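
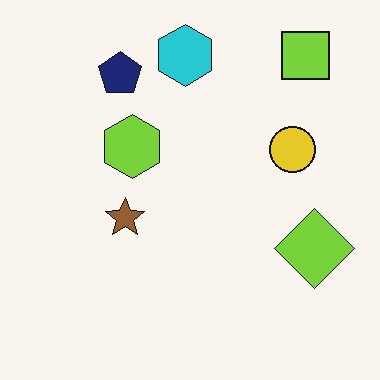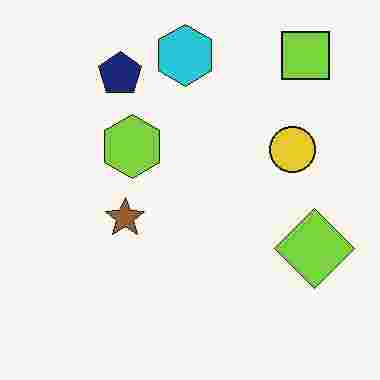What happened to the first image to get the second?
Heavily JPEG-compressed with obvious blocking artifacts.

Blocky 8×8 compression artifacts appear around shape edges and the flat background shows ringing — characteristic JPEG degradation.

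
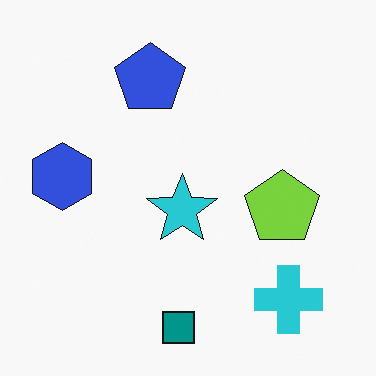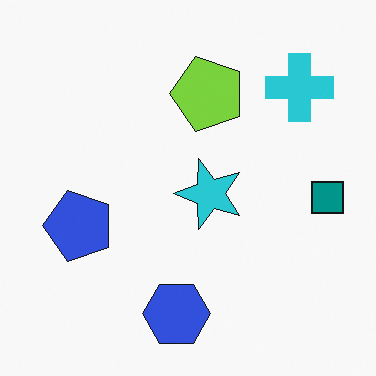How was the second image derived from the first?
The transformation is: rotated 90° counter-clockwise.

The cyan cross sits in the bottom-right of the first image and the top-right of the second — consistent with a whole-image 90° counter-clockwise rotation.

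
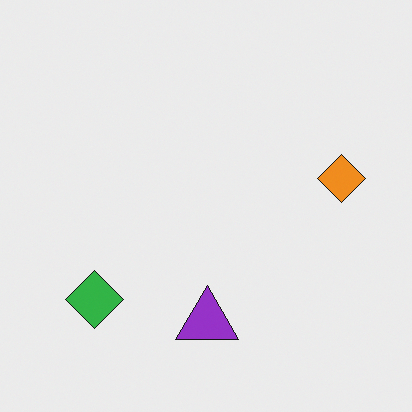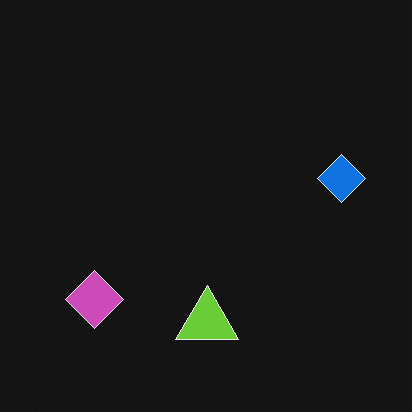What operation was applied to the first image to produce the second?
The image was color-inverted (negative).

The light background has become dark and every shape's color is its complement — a photographic negative.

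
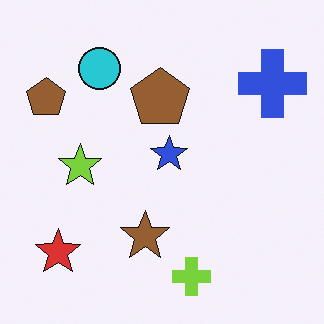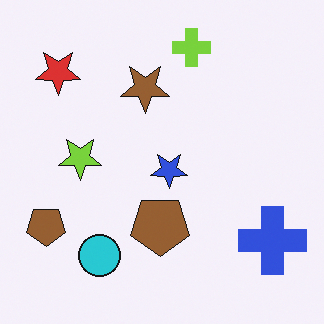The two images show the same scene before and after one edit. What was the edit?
It was flipped vertically (top ↔ bottom).

The lime cross is in the bottom of the first image and the top of the second — shapes on opposite sides of the horizontal midline have swapped in a mirror flip.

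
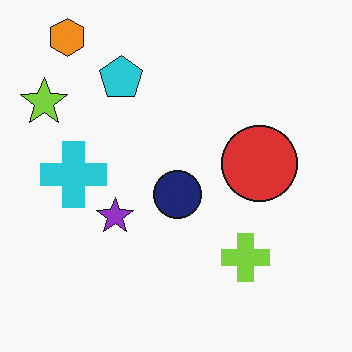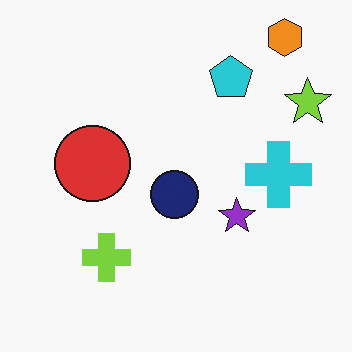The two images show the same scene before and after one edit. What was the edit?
It was flipped horizontally (left ↔ right).

The lime star is in the top-left of the first image and the top-right of the second — shapes on opposite sides of the vertical midline have swapped in a mirror flip.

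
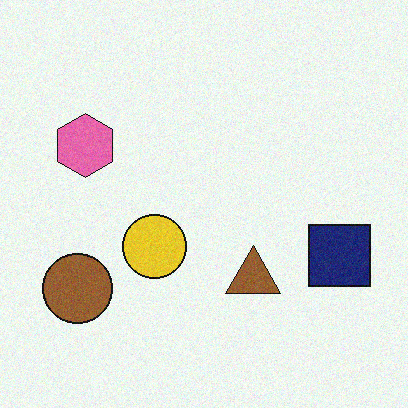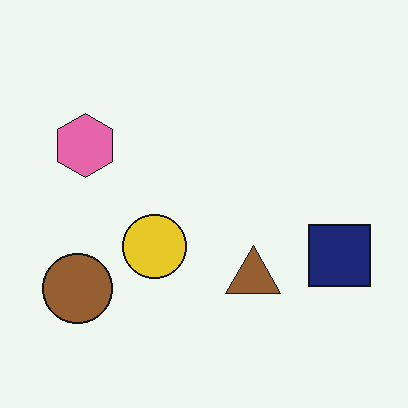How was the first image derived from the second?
The first image is the second degraded with a light layer of grain.

Random speckle covers the whole image, including the flat background.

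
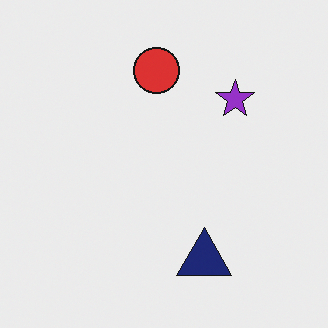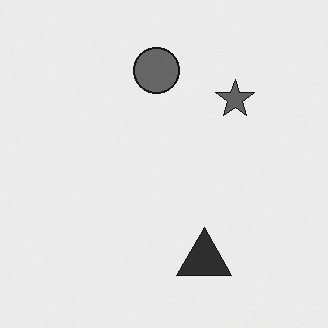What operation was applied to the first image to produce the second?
The image was converted to grayscale.

All color is removed — every shape is now a shade of grey.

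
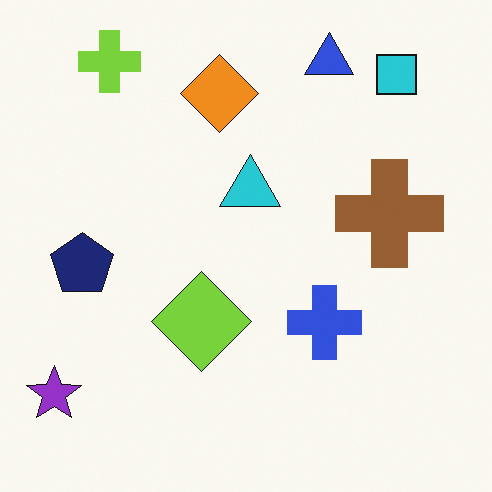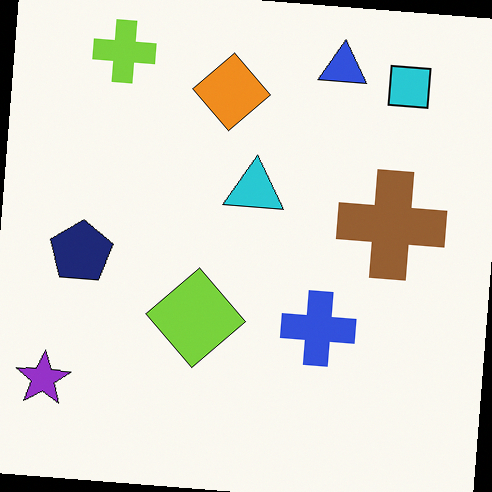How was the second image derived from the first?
The transformation is: rotated clockwise by a small amount.

Every shape is tilted by the same angle and the image corners show triangular fill wedges — a whole-image rotation by a non-right angle.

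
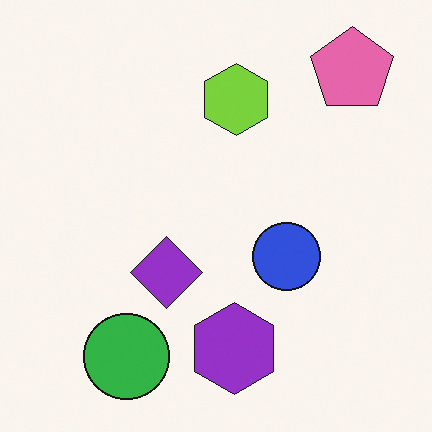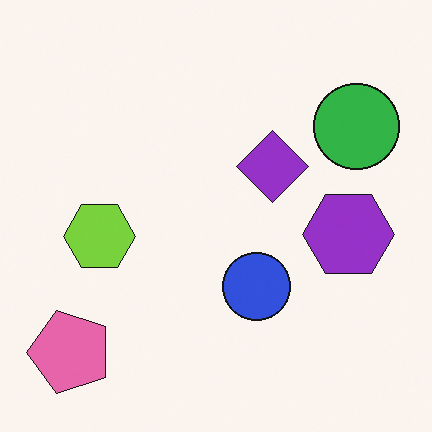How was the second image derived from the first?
The image was transposed (reflected across the top-left ↔ bottom-right diagonal).

Shapes have swapped their row and column positions — what was in the top-right is now in the bottom-left — a diagonal reflection.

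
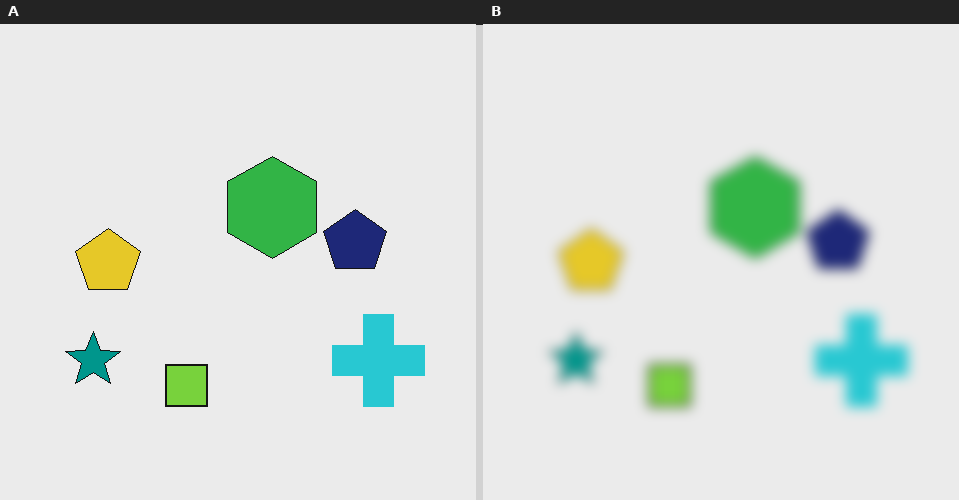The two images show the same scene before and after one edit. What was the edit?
The transformation is: heavily blurred.

Shape edges and outlines are uniformly softened across the whole image.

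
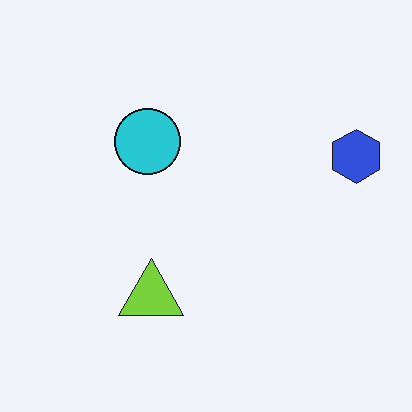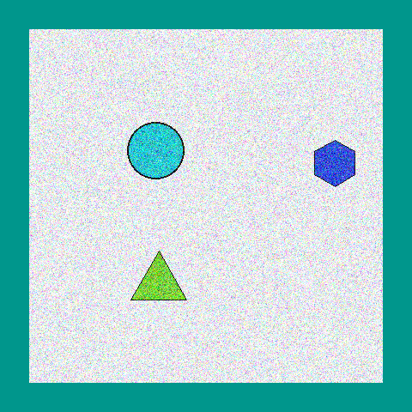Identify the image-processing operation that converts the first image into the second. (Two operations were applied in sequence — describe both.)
The transformation is: degraded with a thick layer of grain, then framed with a teal border.

Random speckle covers the whole image, including the flat background. A solid teal frame runs around the edge of the second image, with the content slightly shrunk inside it.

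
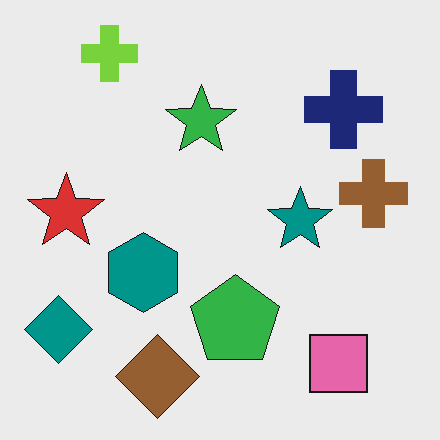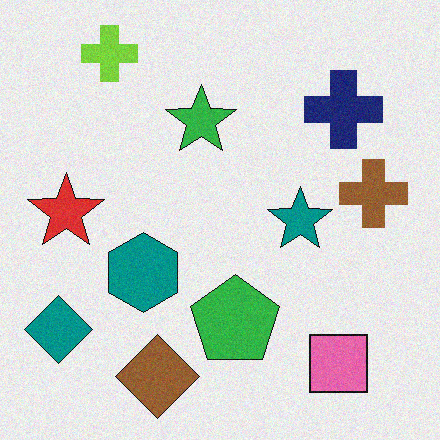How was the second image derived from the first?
This is the original image degraded with light additive noise.

Random speckle covers the whole image, including the flat background.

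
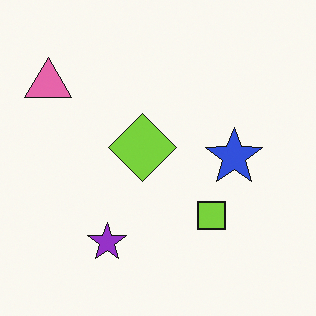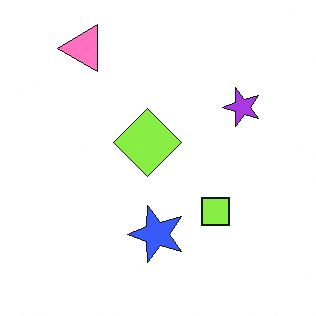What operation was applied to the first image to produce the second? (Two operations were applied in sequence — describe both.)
Transposed (reflected across the top-left ↔ bottom-right diagonal), then brightened a little.

Shapes have swapped their row and column positions — what was in the top-right is now in the bottom-left — a diagonal reflection. Every pixel — background and shapes alike — is uniformly brightened.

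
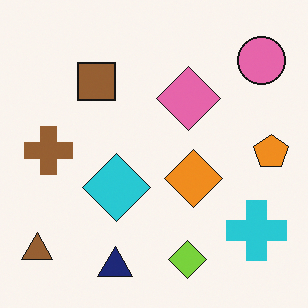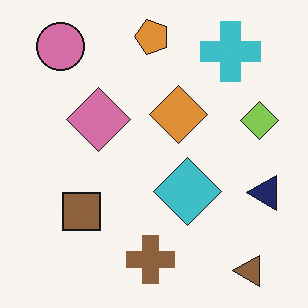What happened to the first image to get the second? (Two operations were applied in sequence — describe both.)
Rotated 90° counter-clockwise, then slightly desaturated.

The brown triangle sits in the bottom-left of the first image and the bottom-right of the second — consistent with a whole-image 90° counter-clockwise rotation. All colors are more muted and greyish — a global saturation change.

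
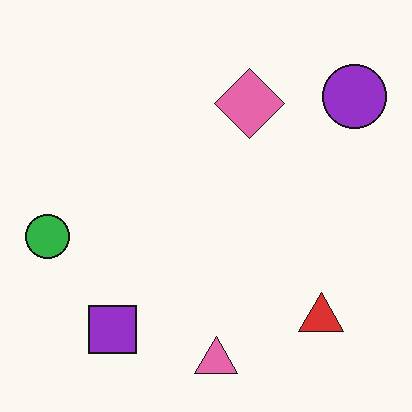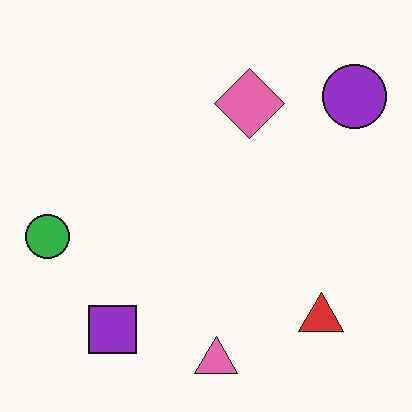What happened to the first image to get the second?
Given moderate JPEG compression.

Blocky 8×8 compression artifacts appear around shape edges and the flat background shows ringing — characteristic JPEG degradation.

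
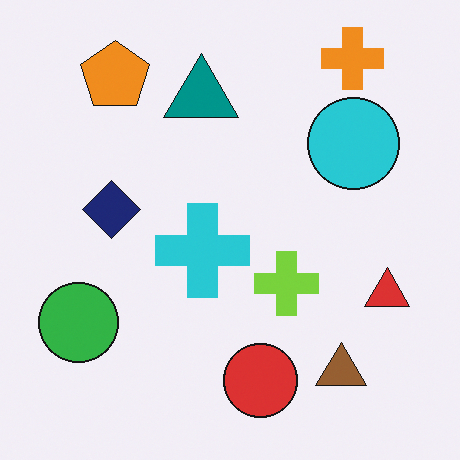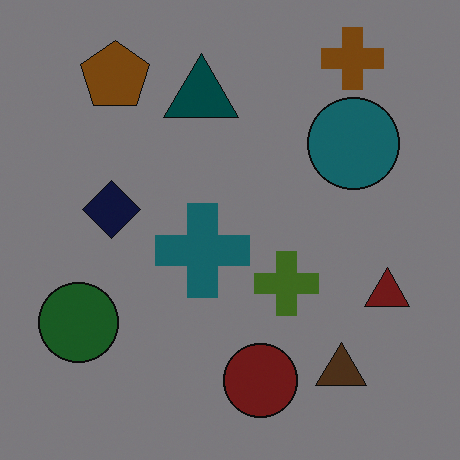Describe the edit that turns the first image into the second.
The transformation is: darkened a lot.

Every pixel — background and shapes alike — is uniformly darkened.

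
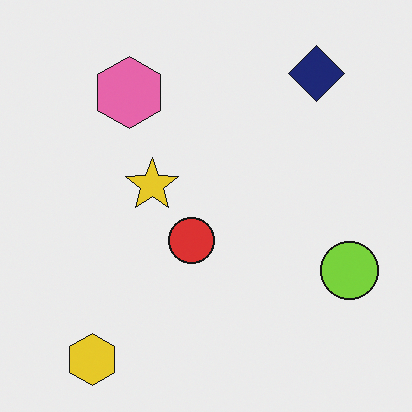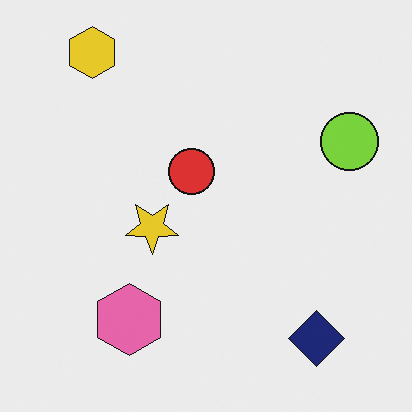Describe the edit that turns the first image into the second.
The transformation is: flipped vertically (top ↔ bottom).

The yellow hexagon is in the bottom-left of the first image and the top-left of the second — shapes on opposite sides of the horizontal midline have swapped in a mirror flip.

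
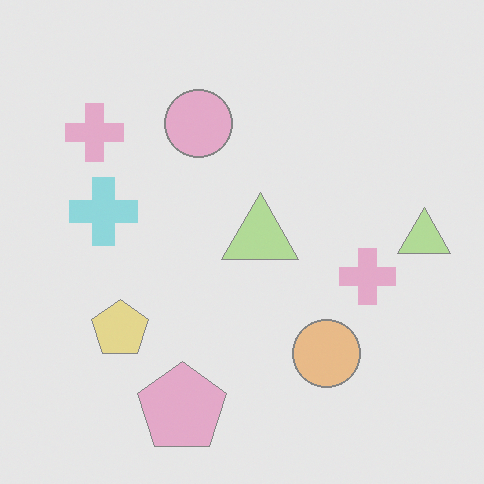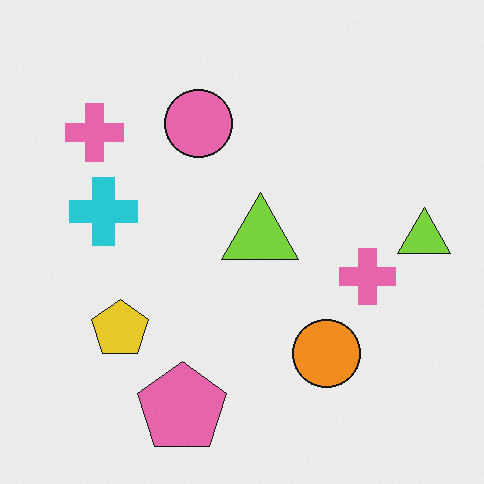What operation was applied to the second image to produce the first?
The first image is the second given much lower contrast.

Tones are pushed toward mid-grey across the whole image — a global contrast change.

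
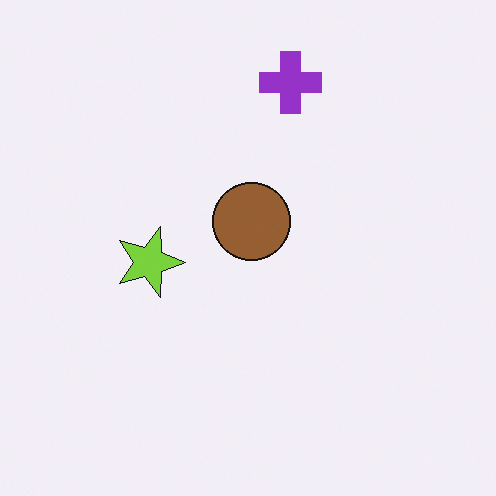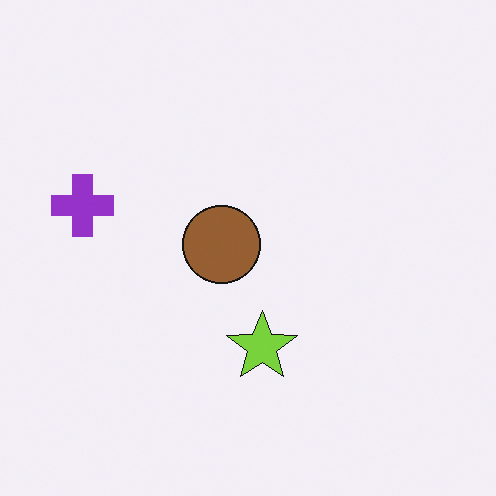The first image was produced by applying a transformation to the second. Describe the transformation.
This is the original image rotated 90° clockwise.

The purple cross sits in the left of the second image and the top of the first — consistent with a whole-image 90° clockwise rotation.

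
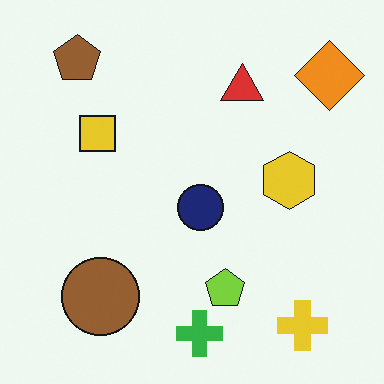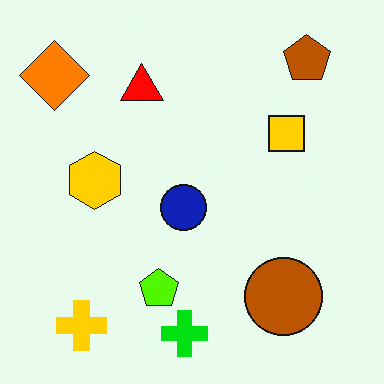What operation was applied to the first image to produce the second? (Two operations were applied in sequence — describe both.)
The transformation is: heavily oversaturated, then flipped horizontally (left ↔ right).

All colors are more vivid — a global saturation change. The orange diamond is in the top-right of the first image and the top-left of the second — shapes on opposite sides of the vertical midline have swapped in a mirror flip.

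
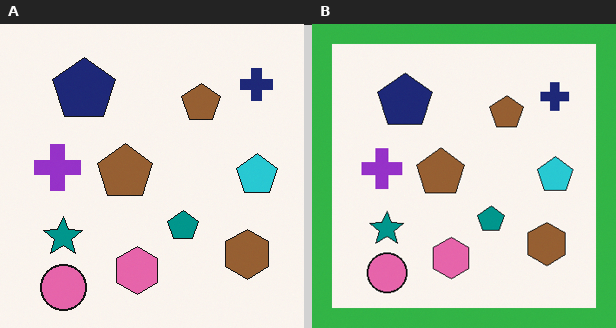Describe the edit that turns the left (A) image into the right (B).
The image was framed with a green border.

A solid green frame runs around the edge of the right (B) image, with the content slightly shrunk inside it.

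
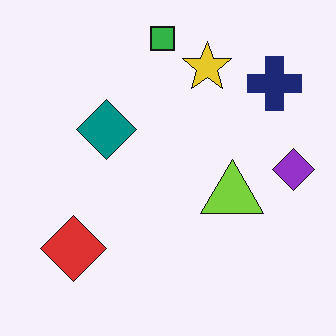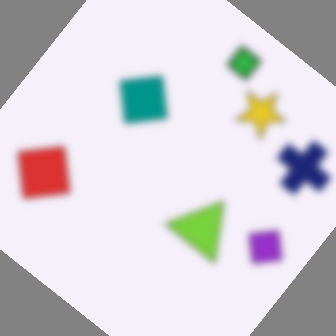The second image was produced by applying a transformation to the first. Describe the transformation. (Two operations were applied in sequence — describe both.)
Moderately blurred, then rotated clockwise by a large amount — several tens of degrees.

Shape edges and outlines are uniformly softened across the whole image. Every shape is tilted by the same angle and the image corners show triangular fill wedges — a whole-image rotation by a non-right angle.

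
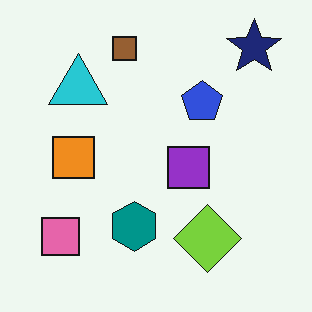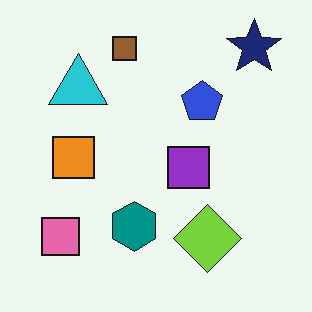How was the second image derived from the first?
The second image is the first JPEG-compressed with visible artifacts.

Blocky 8×8 compression artifacts appear around shape edges and the flat background shows ringing — characteristic JPEG degradation.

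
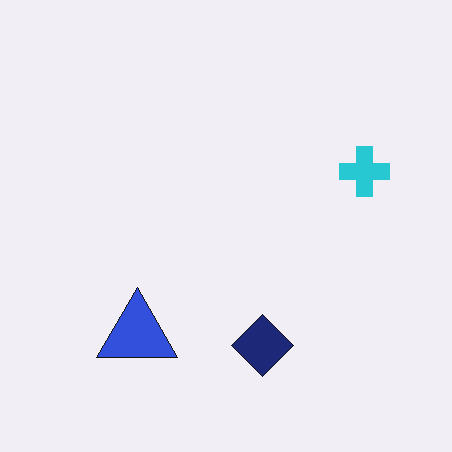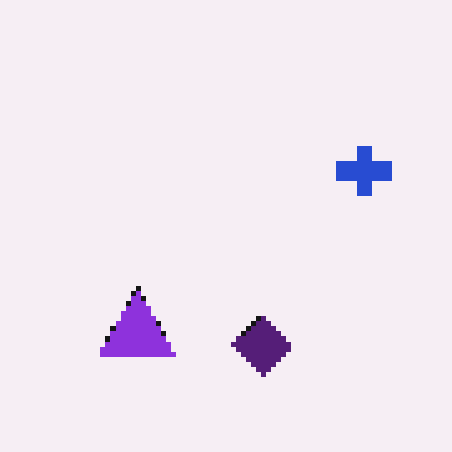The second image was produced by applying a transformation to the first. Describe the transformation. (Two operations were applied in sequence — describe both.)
This is the original image hue-shifted slightly, then mildly pixelated.

Every shape's color has rotated by the same amount around the hue wheel — a uniform hue shift. Shapes are reduced to large square blocks; fine edges and outlines are lost — a downscale-then-upscale (mosaic) effect.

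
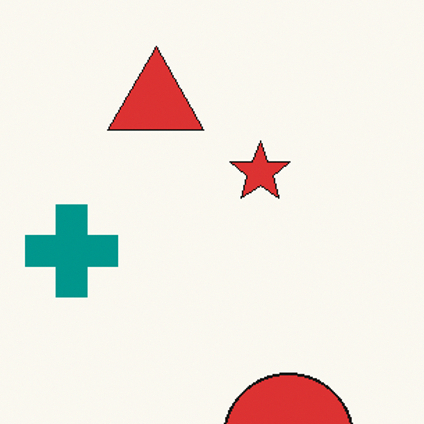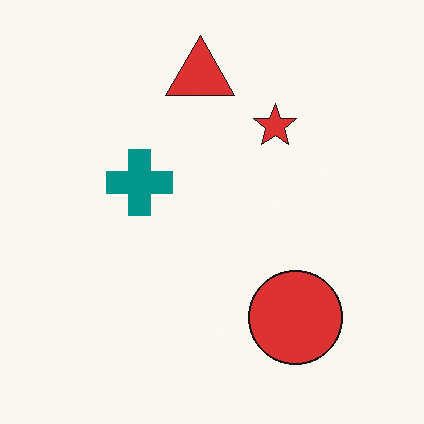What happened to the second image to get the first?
It was cropped to a modestly smaller region and rescaled.

The visible shapes are larger and the field of view is narrower; shapes near the original edges may be partly or wholly outside the frame — a crop-and-rescale.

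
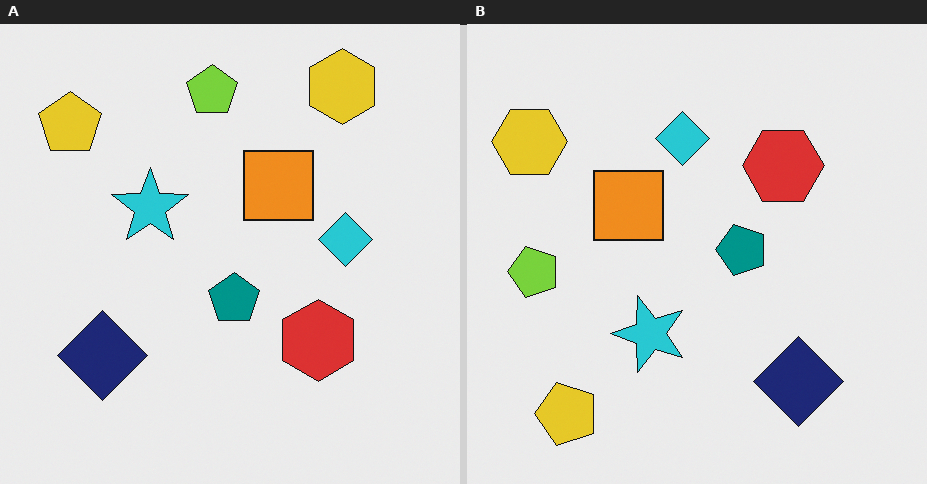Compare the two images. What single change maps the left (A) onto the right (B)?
The transformation is: rotated 90° counter-clockwise.

The yellow pentagon sits in the top-left of the left (A) image and the bottom-left of the right (B) — consistent with a whole-image 90° counter-clockwise rotation.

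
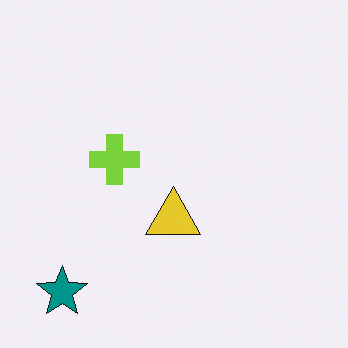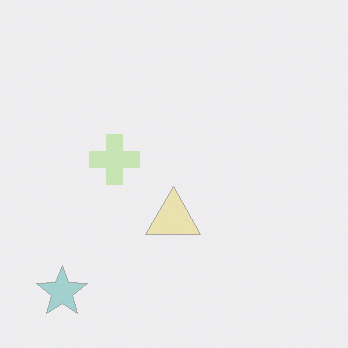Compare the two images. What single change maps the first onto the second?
It was washed out (contrast reduced).

Tones are pushed toward mid-grey across the whole image — a global contrast change.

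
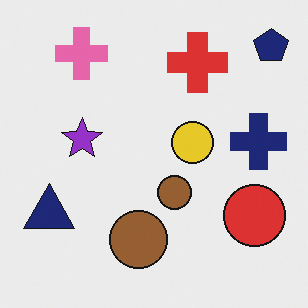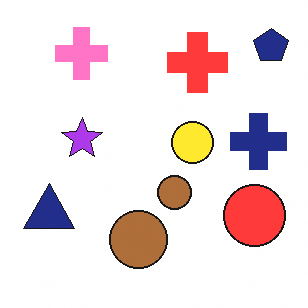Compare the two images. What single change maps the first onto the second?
The image was brightened a little.

Every pixel — background and shapes alike — is uniformly brightened.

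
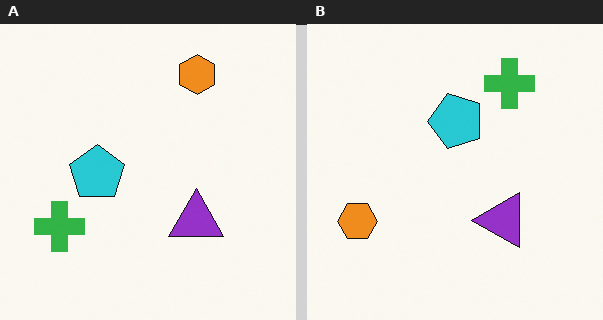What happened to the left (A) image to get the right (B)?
The image was transposed (reflected across the top-left ↔ bottom-right diagonal).

Shapes have swapped their row and column positions — what was in the top-right is now in the bottom-left — a diagonal reflection.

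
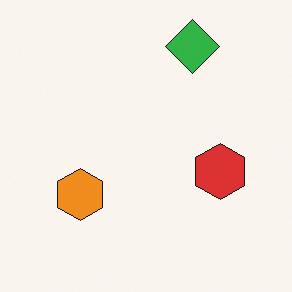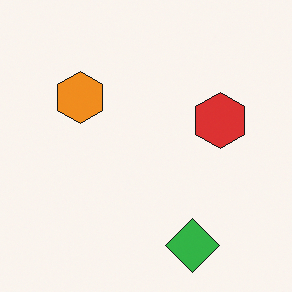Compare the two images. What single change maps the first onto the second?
This is the original image flipped vertically (top ↔ bottom).

The green diamond is in the top of the first image and the bottom of the second — shapes on opposite sides of the horizontal midline have swapped in a mirror flip.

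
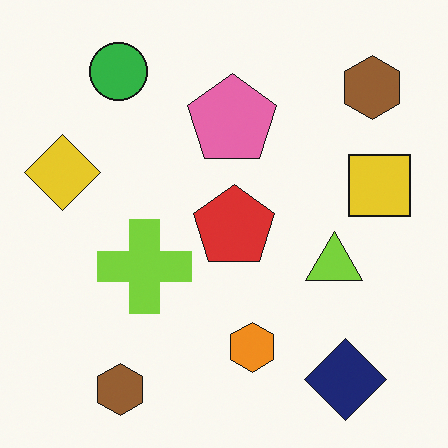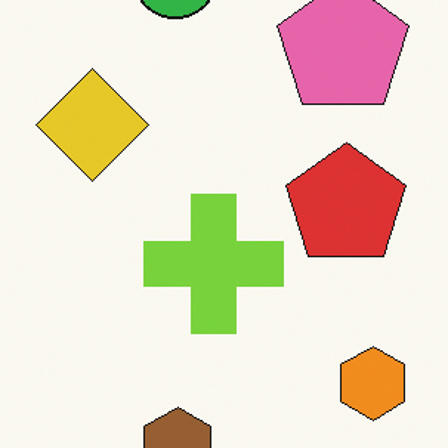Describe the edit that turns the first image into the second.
Cropped slightly and scaled back up.

The visible shapes are larger and the field of view is narrower; shapes near the original edges may be partly or wholly outside the frame — a crop-and-rescale.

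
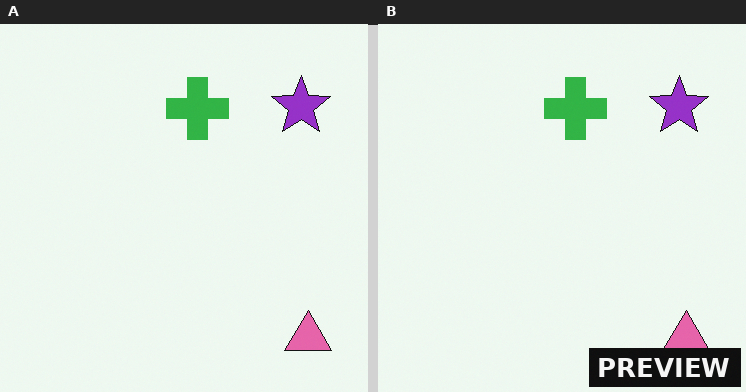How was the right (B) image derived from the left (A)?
The transformation is: watermarked with the text "PREVIEW" in the lower-right corner.

A dark label reading "PREVIEW" appears in the lower-right corner.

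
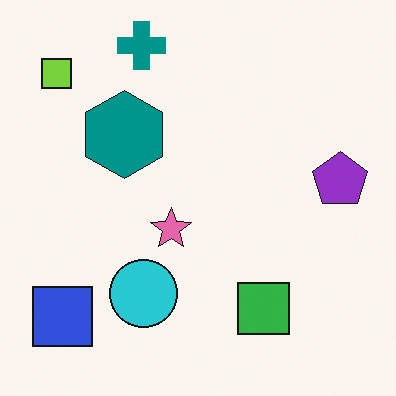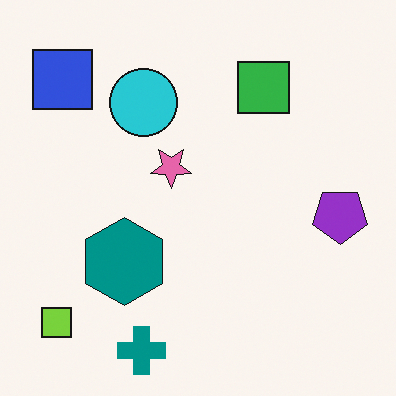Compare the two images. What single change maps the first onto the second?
The transformation is: flipped vertically (top ↔ bottom).

The teal cross is in the top of the first image and the bottom of the second — shapes on opposite sides of the horizontal midline have swapped in a mirror flip.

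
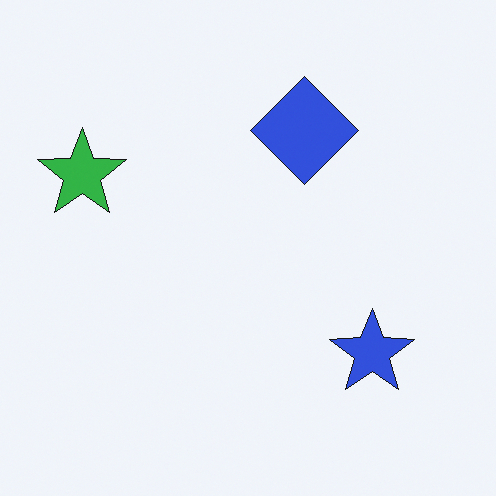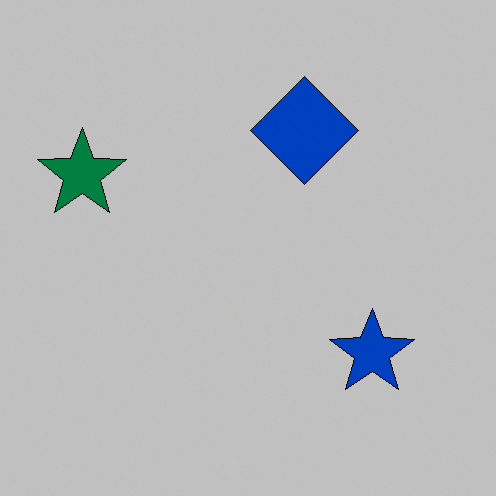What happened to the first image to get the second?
This is the original image heavily posterized to just a handful of flat colors.

Each flat color has snapped to a coarser quantized level — most visibly, the near-white background has dropped to a flat grey.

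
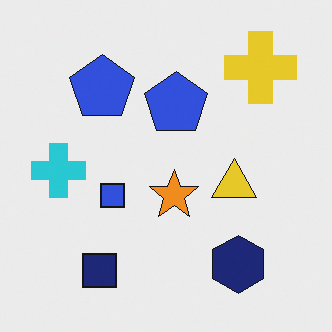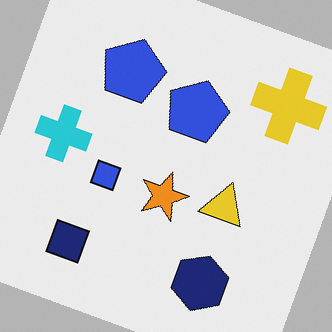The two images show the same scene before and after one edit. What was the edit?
This is the original image rotated clockwise by a clearly visible amount.

Every shape is tilted by the same angle and the image corners show triangular fill wedges — a whole-image rotation by a non-right angle.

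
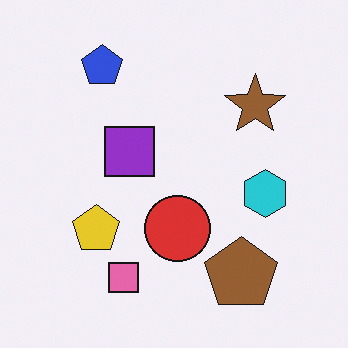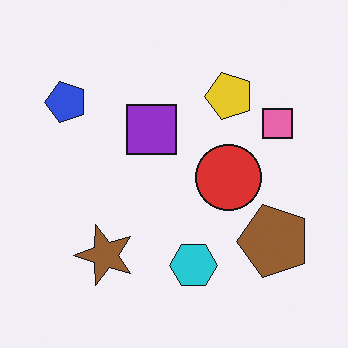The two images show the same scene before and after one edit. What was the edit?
It was transposed (reflected across the top-left ↔ bottom-right diagonal).

Shapes have swapped their row and column positions — what was in the top-right is now in the bottom-left — a diagonal reflection.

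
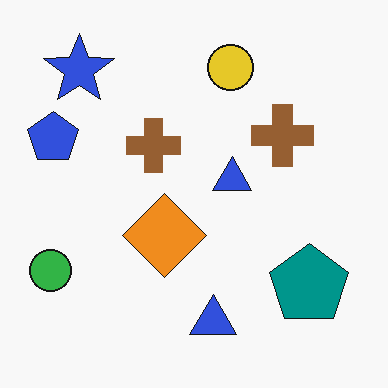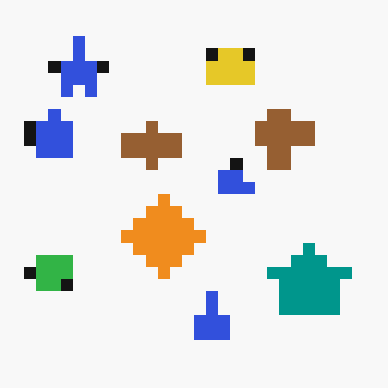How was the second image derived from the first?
The transformation is: heavily pixelated into large blocks.

Shapes are reduced to large square blocks; fine edges and outlines are lost — a downscale-then-upscale (mosaic) effect.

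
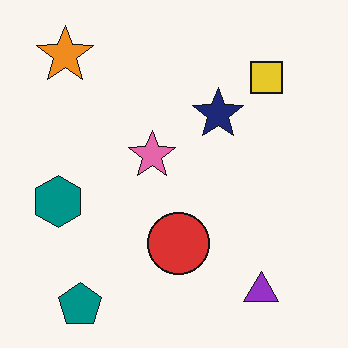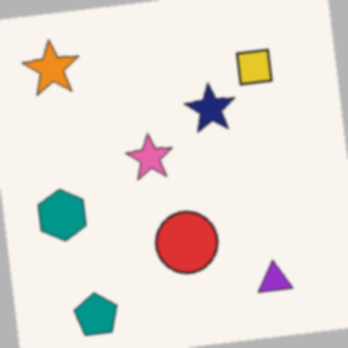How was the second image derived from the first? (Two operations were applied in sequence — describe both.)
It was rotated counter-clockwise by a few degrees, then given a subtle gaussian blur.

Every shape is tilted by the same angle and the image corners show triangular fill wedges — a whole-image rotation by a non-right angle. Shape edges and outlines are uniformly softened across the whole image.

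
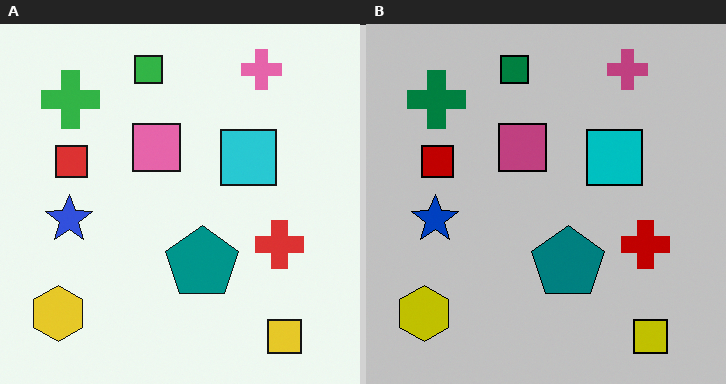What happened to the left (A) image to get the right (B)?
Heavily posterized to just a handful of flat colors.

Each flat color has snapped to a coarser quantized level — most visibly, the near-white background has dropped to a flat grey.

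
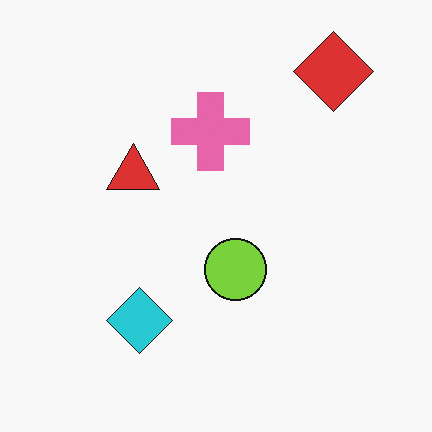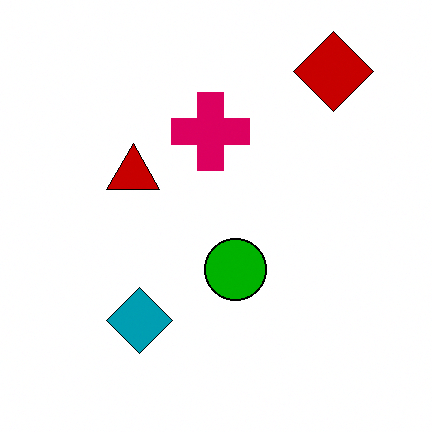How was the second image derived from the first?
Given much higher contrast.

Tones are pushed away from mid-grey across the whole image — a global contrast change.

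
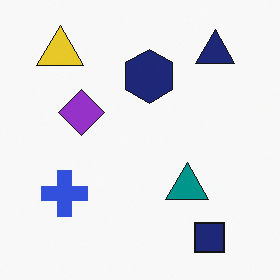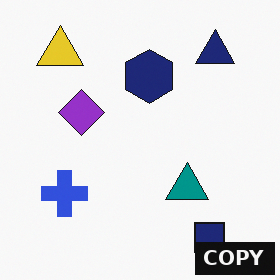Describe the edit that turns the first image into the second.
The transformation is: watermarked with the text "COPY" in the lower-right corner.

A dark label reading "COPY" appears in the lower-right corner.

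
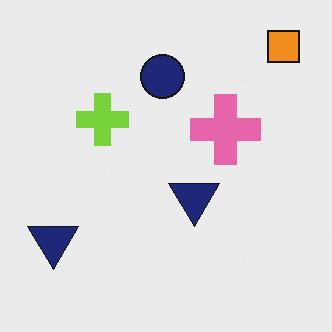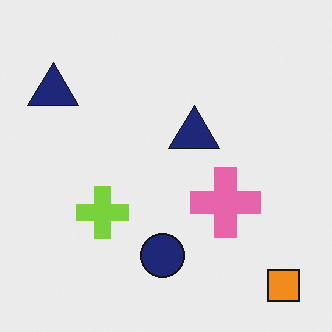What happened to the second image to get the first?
The image was flipped vertically (top ↔ bottom).

The orange square is in the bottom-right of the second image and the top-right of the first — shapes on opposite sides of the horizontal midline have swapped in a mirror flip.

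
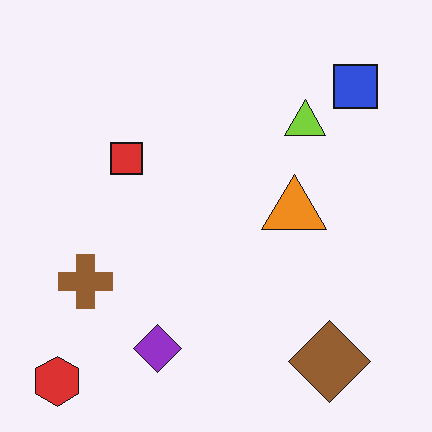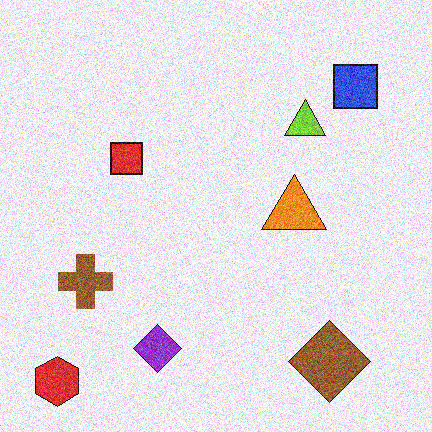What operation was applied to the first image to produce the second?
The image was degraded with a thick layer of grain.

Random speckle covers the whole image, including the flat background.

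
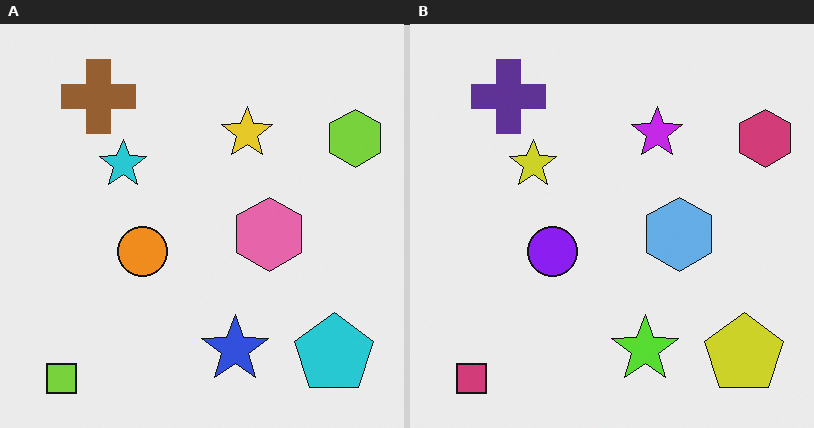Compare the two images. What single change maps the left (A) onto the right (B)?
The transformation is: hue-shifted through roughly half the color wheel.

Every shape's color has rotated by the same amount around the hue wheel — a uniform hue shift.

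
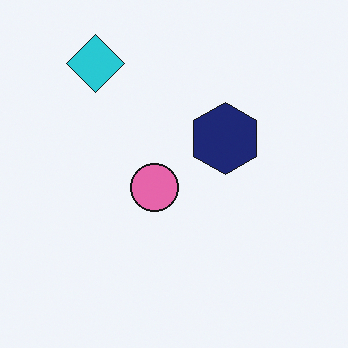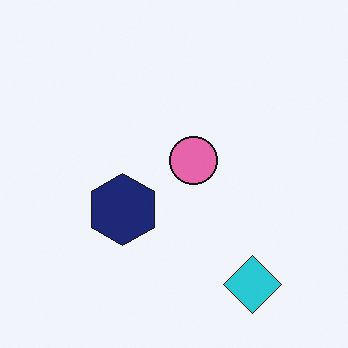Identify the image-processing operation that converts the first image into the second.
The transformation is: rotated 180°.

The cyan diamond sits in the top-left of the first image and the bottom-right of the second — consistent with a whole-image 180° rotation.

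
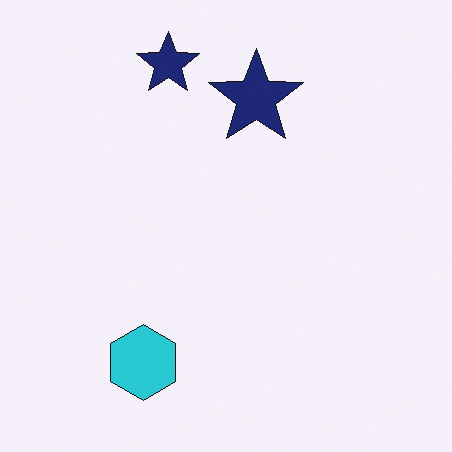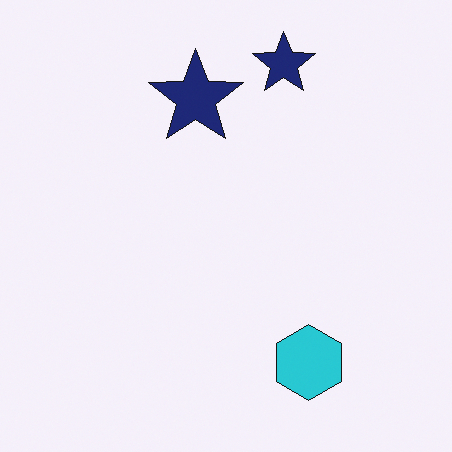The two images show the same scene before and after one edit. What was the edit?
The transformation is: flipped horizontally (left ↔ right).

The cyan hexagon is in the bottom-left of the first image and the bottom-right of the second — shapes on opposite sides of the vertical midline have swapped in a mirror flip.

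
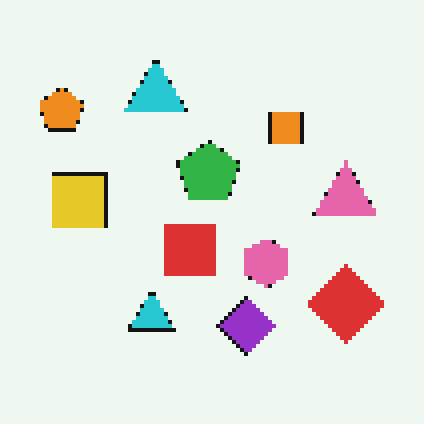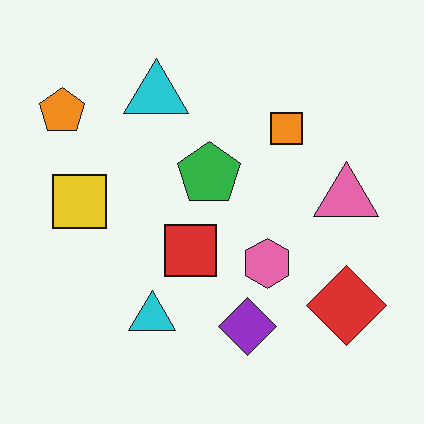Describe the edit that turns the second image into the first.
Lightly pixelated (a mild mosaic effect).

Shapes are reduced to large square blocks; fine edges and outlines are lost — a downscale-then-upscale (mosaic) effect.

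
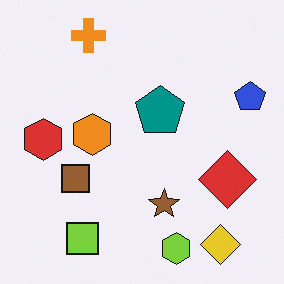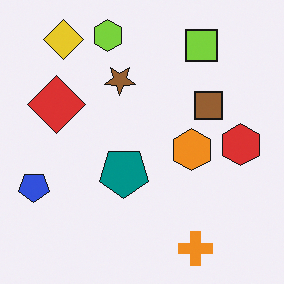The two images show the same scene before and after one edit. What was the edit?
The transformation is: rotated 180°.

The yellow diamond sits in the bottom-right of the first image and the top-left of the second — consistent with a whole-image 180° rotation.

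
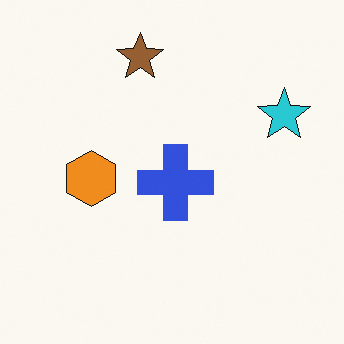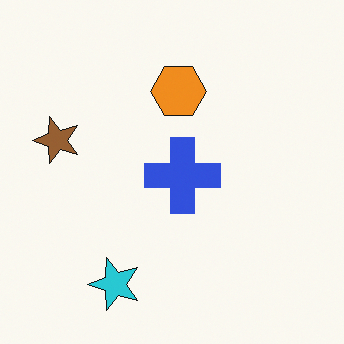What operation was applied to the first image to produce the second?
The image was transposed (reflected across the top-left ↔ bottom-right diagonal).

Shapes have swapped their row and column positions — what was in the top-right is now in the bottom-left — a diagonal reflection.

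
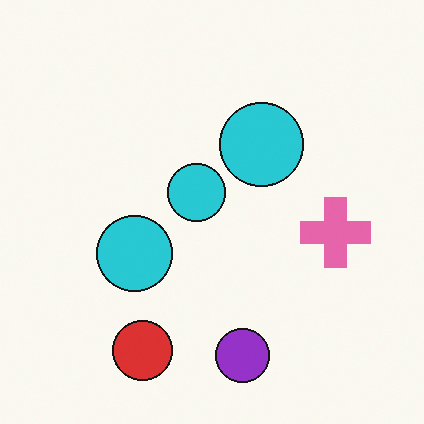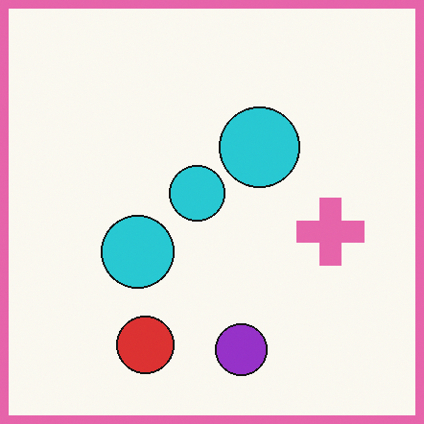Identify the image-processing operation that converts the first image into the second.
Framed with a pink border.

A solid pink frame runs around the edge of the second image, with the content slightly shrunk inside it.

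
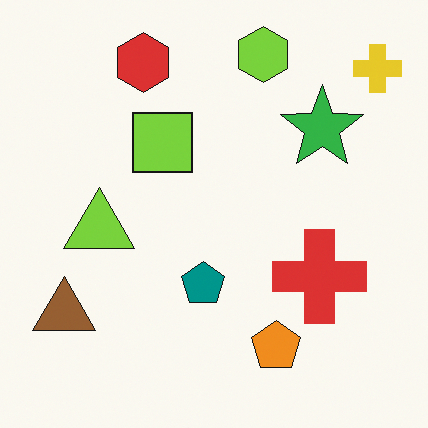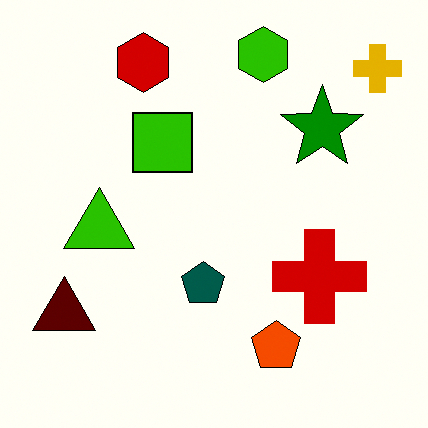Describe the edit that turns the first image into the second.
The second image is the first given much higher contrast.

Tones are pushed away from mid-grey across the whole image — a global contrast change.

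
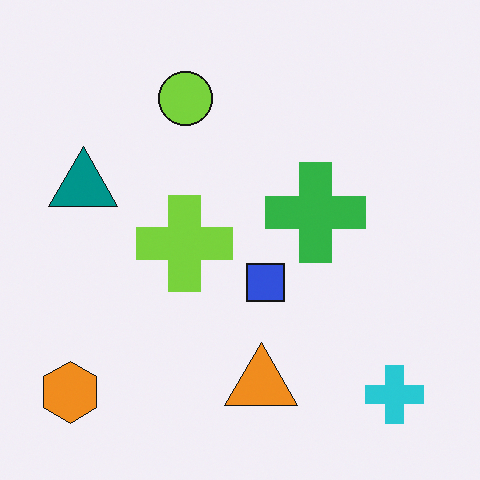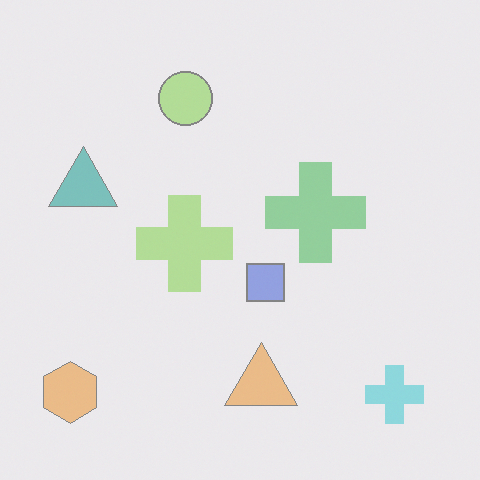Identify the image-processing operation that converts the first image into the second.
Washed out (contrast reduced).

Tones are pushed toward mid-grey across the whole image — a global contrast change.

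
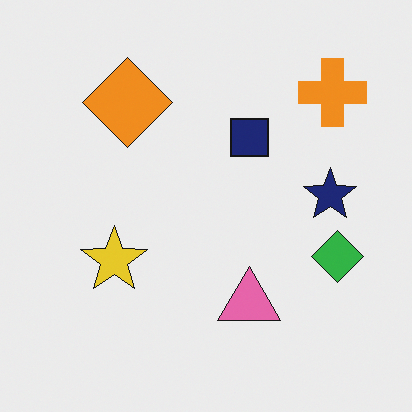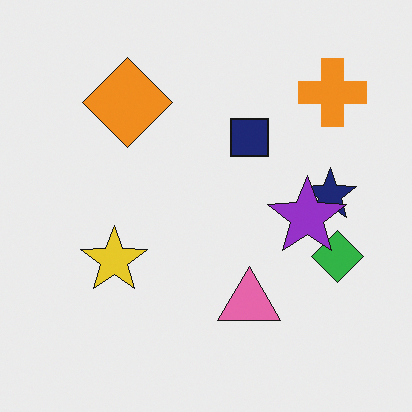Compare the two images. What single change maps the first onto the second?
The second image is the first overlaid with an additional purple star.

A purple star appears in the second image that is absent from the first.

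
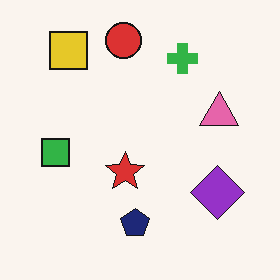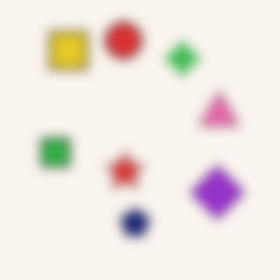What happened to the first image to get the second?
The image was heavily blurred.

Shape edges and outlines are uniformly softened across the whole image.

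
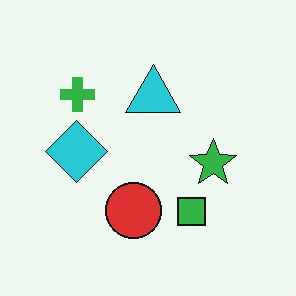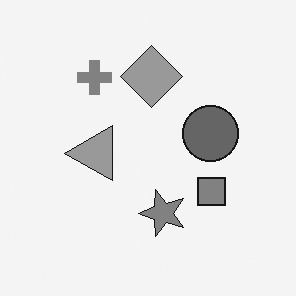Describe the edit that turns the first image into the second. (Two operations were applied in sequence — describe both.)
It was converted to grayscale, then transposed (reflected across the top-left ↔ bottom-right diagonal).

All color is removed — every shape is now a shade of grey. Shapes have swapped their row and column positions — what was in the top-right is now in the bottom-left — a diagonal reflection.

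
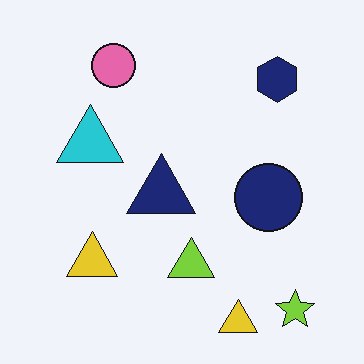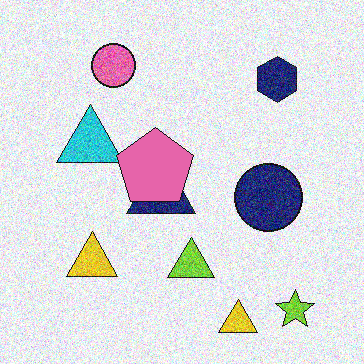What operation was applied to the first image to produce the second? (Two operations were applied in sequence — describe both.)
The transformation is: degraded with a thick layer of grain, then overlaid with an additional pink pentagon.

Random speckle covers the whole image, including the flat background. A pink pentagon appears in the second image that is absent from the first.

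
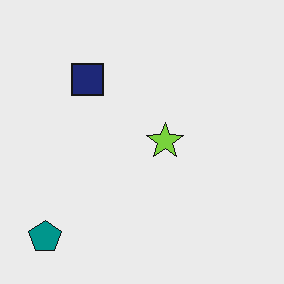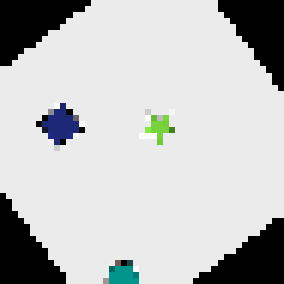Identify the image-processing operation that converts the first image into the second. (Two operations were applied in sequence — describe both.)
The second image is the first rotated counter-clockwise by a large amount — several tens of degrees, then moderately pixelated.

Every shape is tilted by the same angle and the image corners show triangular fill wedges — a whole-image rotation by a non-right angle. Shapes are reduced to large square blocks; fine edges and outlines are lost — a downscale-then-upscale (mosaic) effect.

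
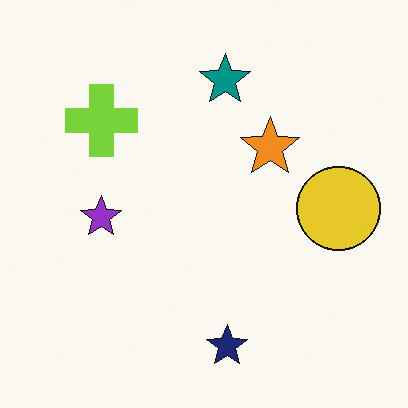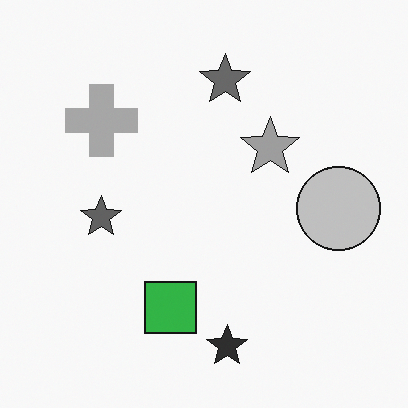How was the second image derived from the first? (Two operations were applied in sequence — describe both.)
Converted to grayscale, then overlaid with an additional green square.

All color is removed — every shape is now a shade of grey. A green square appears in the second image that is absent from the first.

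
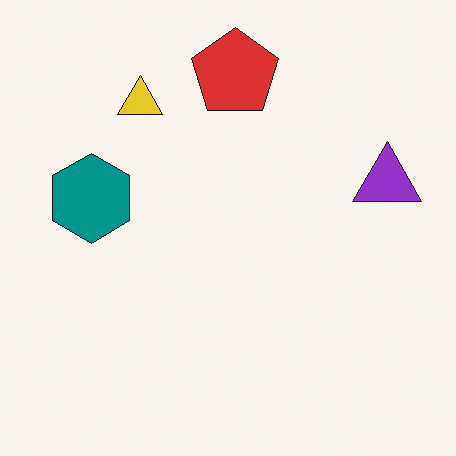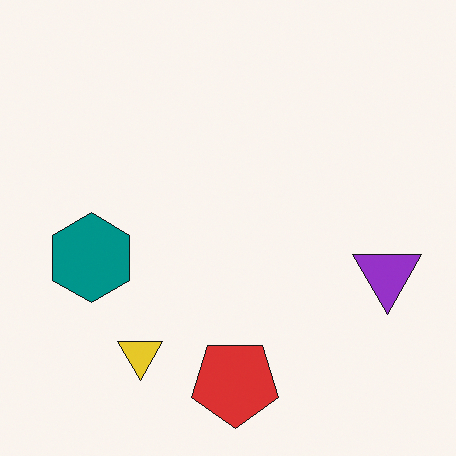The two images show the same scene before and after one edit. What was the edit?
The image was flipped vertically (top ↔ bottom).

The red pentagon is in the top of the first image and the bottom of the second — shapes on opposite sides of the horizontal midline have swapped in a mirror flip.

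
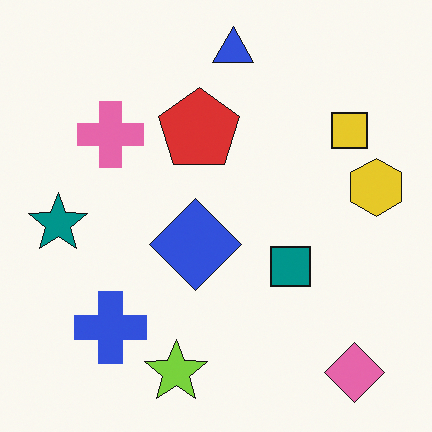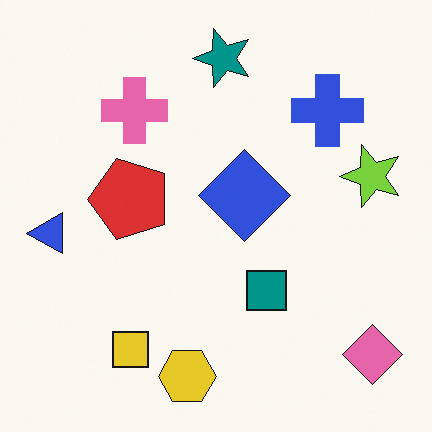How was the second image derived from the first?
The transformation is: transposed (reflected across the top-left ↔ bottom-right diagonal).

Shapes have swapped their row and column positions — what was in the top-right is now in the bottom-left — a diagonal reflection.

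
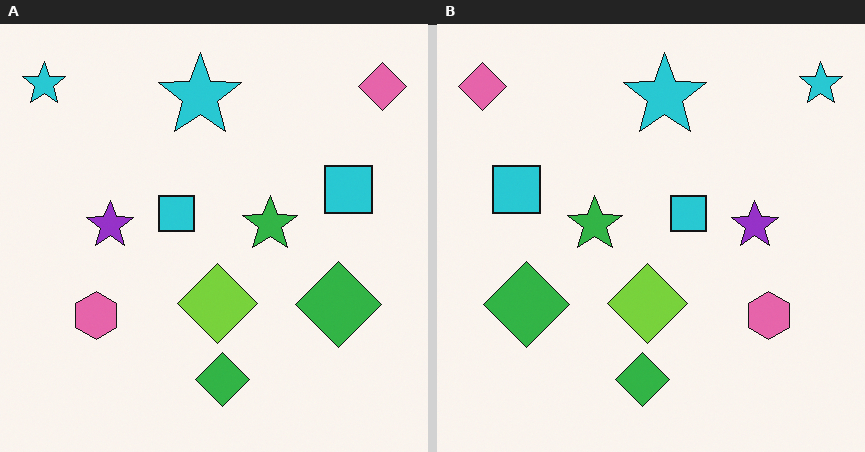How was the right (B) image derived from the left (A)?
This is the original image flipped horizontally (left ↔ right).

The pink diamond is in the top-right of the left (A) image and the top-left of the right (B) — shapes on opposite sides of the vertical midline have swapped in a mirror flip.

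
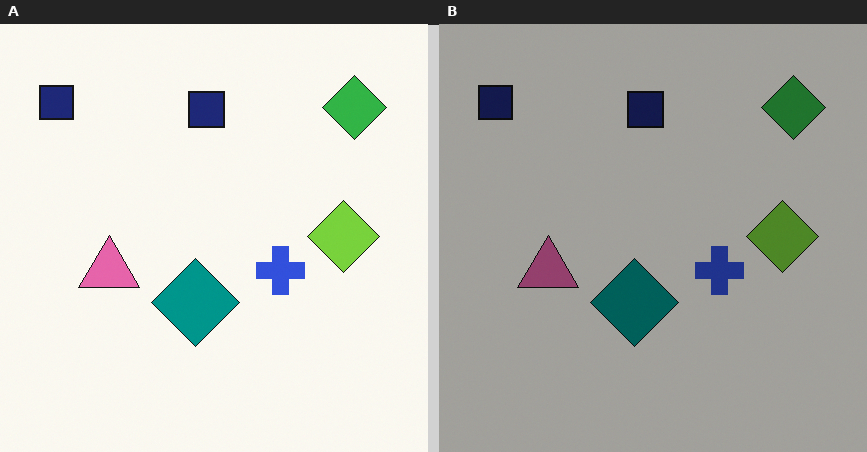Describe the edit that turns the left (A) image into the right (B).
Noticeably darkened.

Every pixel — background and shapes alike — is uniformly darkened.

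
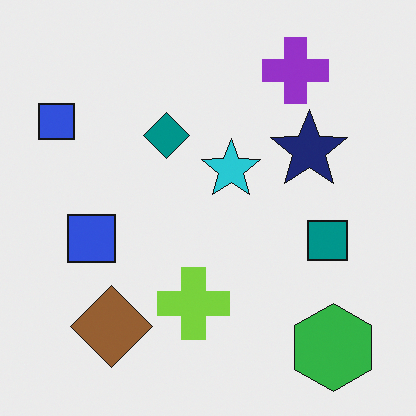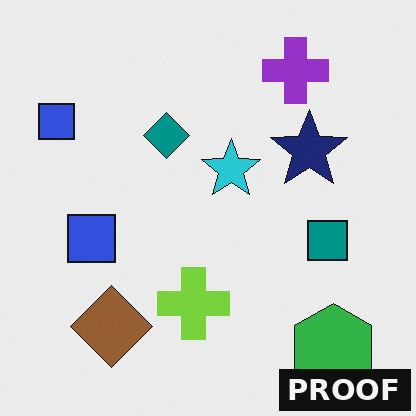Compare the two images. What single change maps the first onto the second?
Watermarked with the text "PROOF" in the lower-right corner.

A dark label reading "PROOF" appears in the lower-right corner.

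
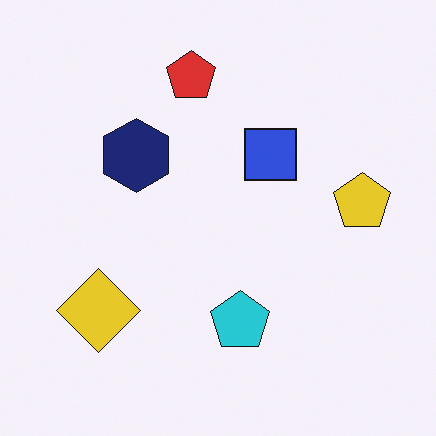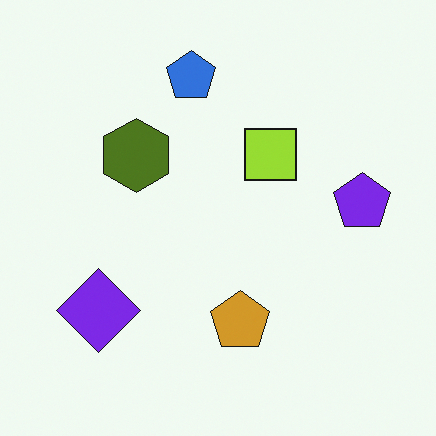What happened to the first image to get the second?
It was hue-shifted by a large amount.

Every shape's color has rotated by the same amount around the hue wheel — a uniform hue shift.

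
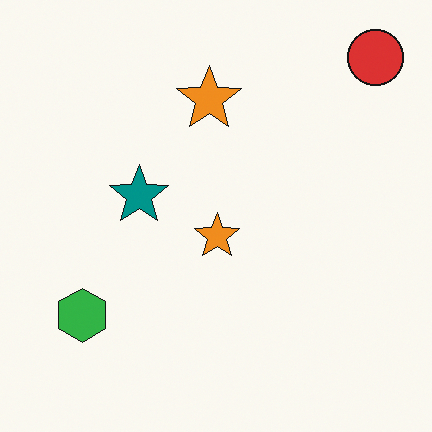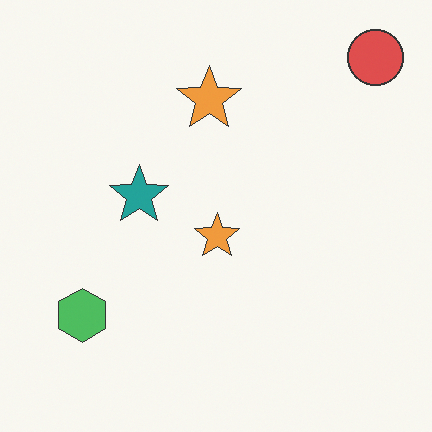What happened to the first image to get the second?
It was given slightly reduced contrast.

Tones are pushed toward mid-grey across the whole image — a global contrast change.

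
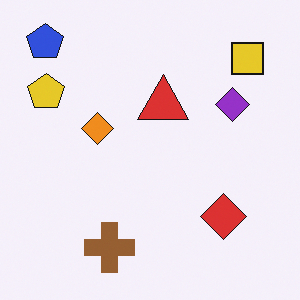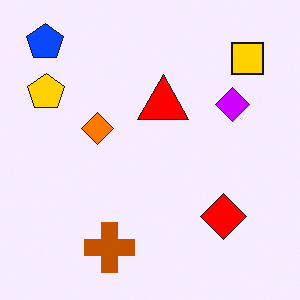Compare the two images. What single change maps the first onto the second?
The second image is the first made much more vivid (saturation change).

All colors are more vivid — a global saturation change.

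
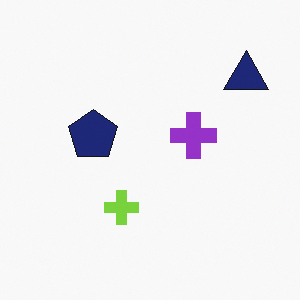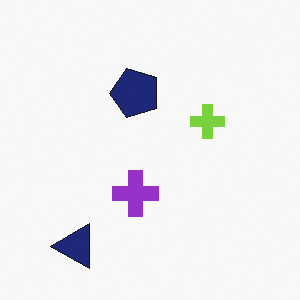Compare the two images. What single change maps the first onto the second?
The image was transposed (reflected across the top-left ↔ bottom-right diagonal).

Shapes have swapped their row and column positions — what was in the top-right is now in the bottom-left — a diagonal reflection.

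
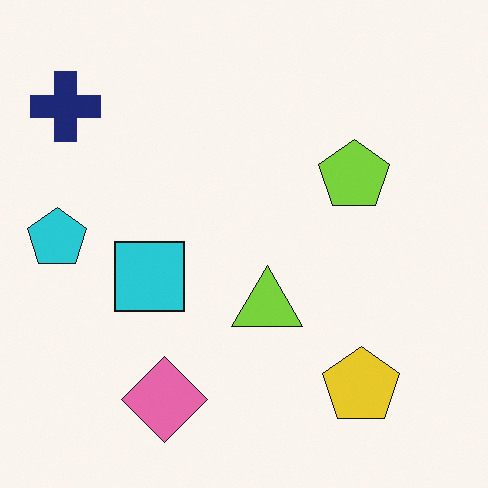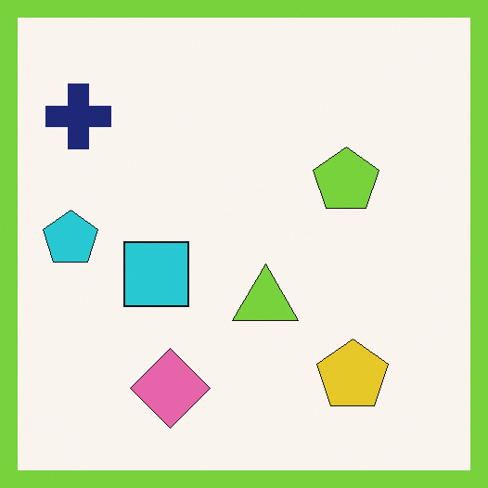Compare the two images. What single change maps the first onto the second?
The transformation is: framed with a lime border.

A solid lime frame runs around the edge of the second image, with the content slightly shrunk inside it.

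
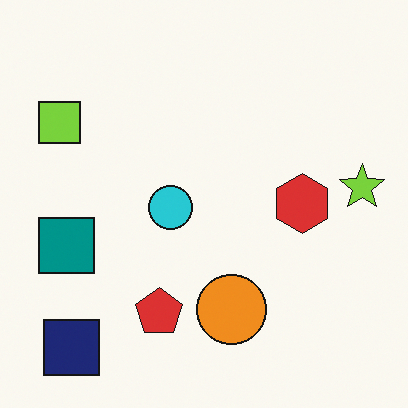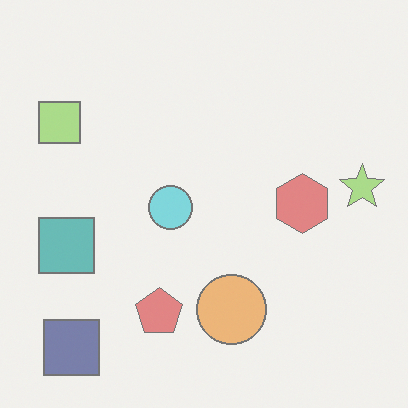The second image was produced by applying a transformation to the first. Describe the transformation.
The second image is the first given much lower contrast.

Tones are pushed toward mid-grey across the whole image — a global contrast change.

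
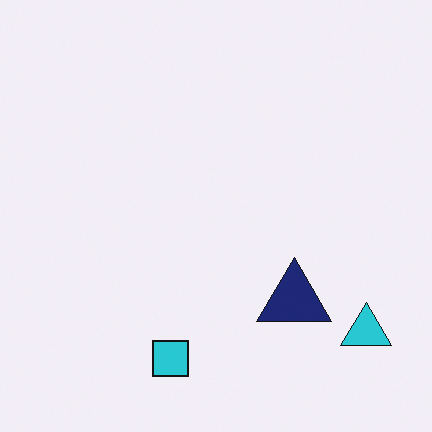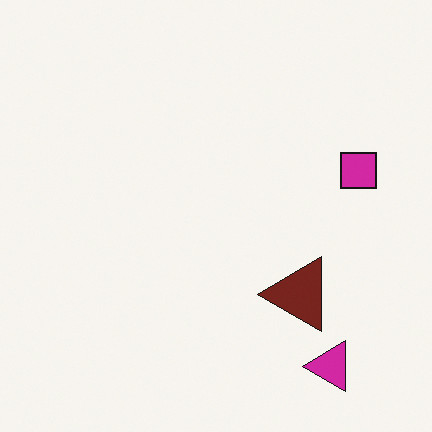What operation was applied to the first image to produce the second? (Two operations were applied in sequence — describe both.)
The image was hue-shifted by a moderate amount, then transposed (reflected across the top-left ↔ bottom-right diagonal).

Every shape's color has rotated by the same amount around the hue wheel — a uniform hue shift. Shapes have swapped their row and column positions — what was in the top-right is now in the bottom-left — a diagonal reflection.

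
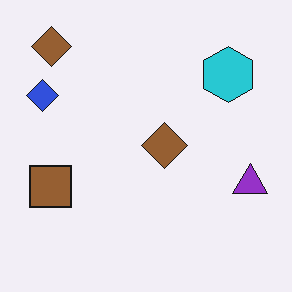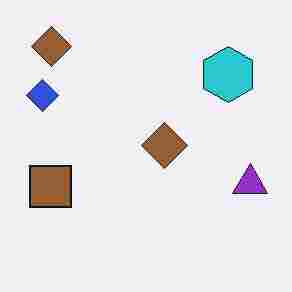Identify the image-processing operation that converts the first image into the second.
The second image is the first heavily JPEG-compressed with obvious blocking artifacts.

Blocky 8×8 compression artifacts appear around shape edges and the flat background shows ringing — characteristic JPEG degradation.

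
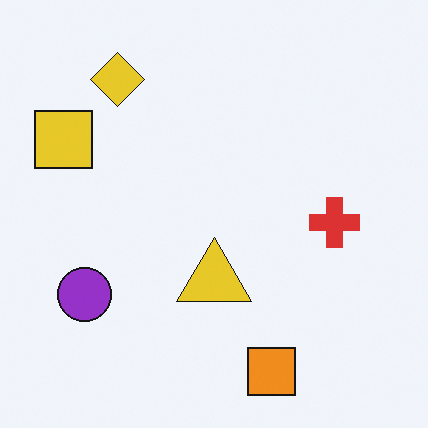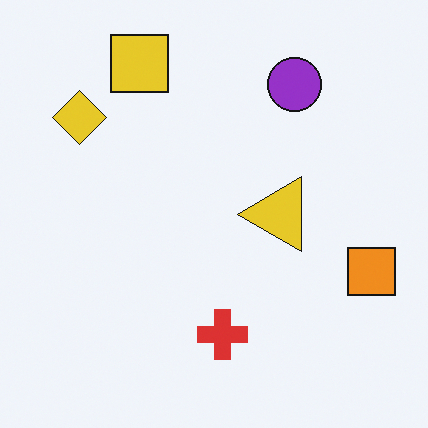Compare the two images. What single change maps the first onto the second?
This is the original image transposed (reflected across the top-left ↔ bottom-right diagonal).

Shapes have swapped their row and column positions — what was in the top-right is now in the bottom-left — a diagonal reflection.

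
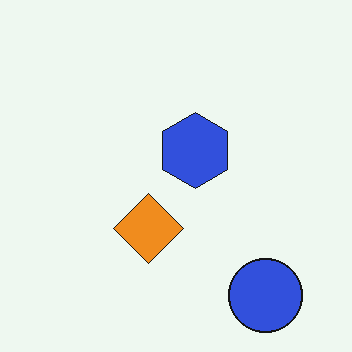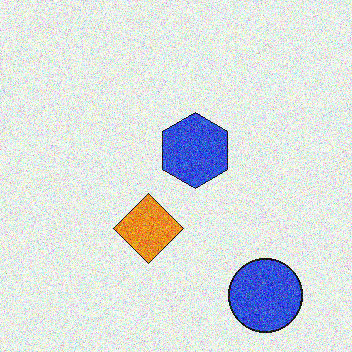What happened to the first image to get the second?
This is the original image degraded with heavy additive noise.

Random speckle covers the whole image, including the flat background.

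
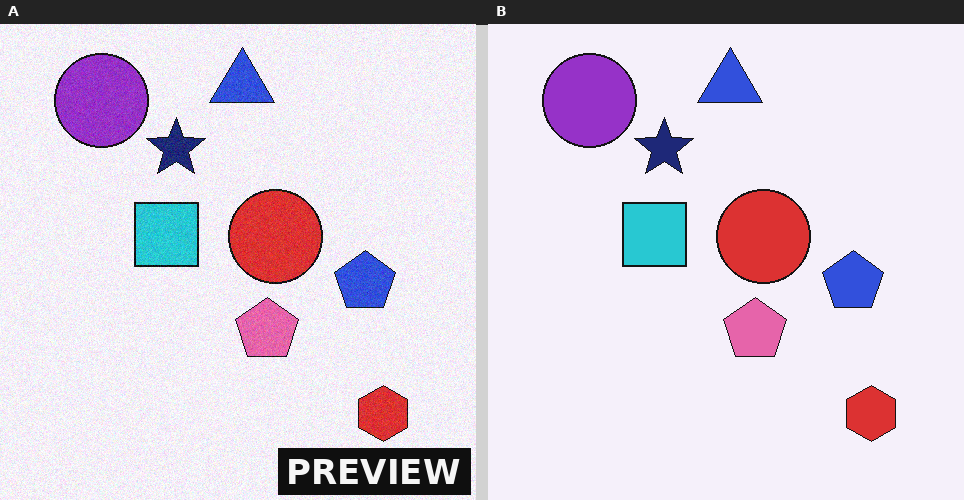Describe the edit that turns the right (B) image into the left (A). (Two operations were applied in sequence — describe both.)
This is the original image degraded with light additive noise, then watermarked with the text "PREVIEW" in the lower-right corner.

Random speckle covers the whole image, including the flat background. A dark label reading "PREVIEW" appears in the lower-right corner.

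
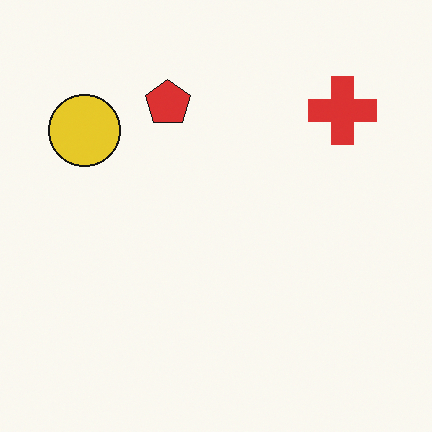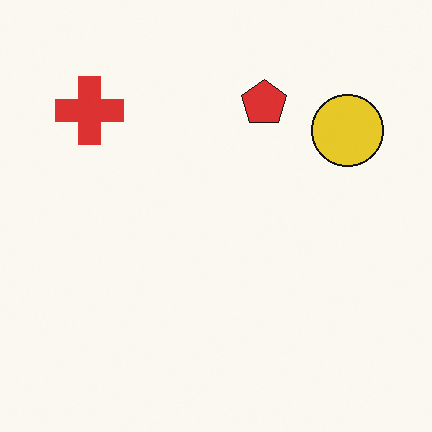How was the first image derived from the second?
This is the original image flipped horizontally (left ↔ right).

The yellow circle is in the top-right of the second image and the top-left of the first — shapes on opposite sides of the vertical midline have swapped in a mirror flip.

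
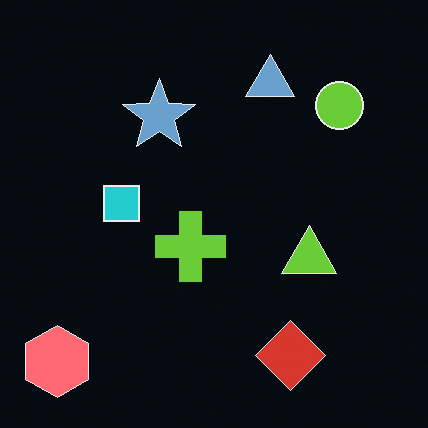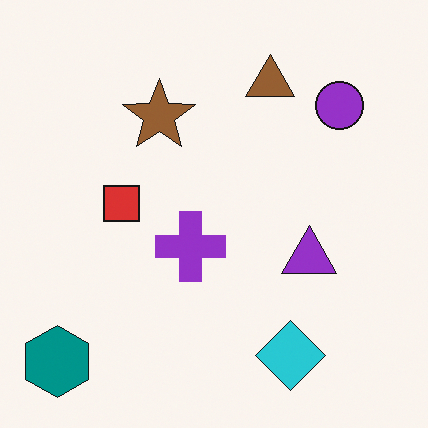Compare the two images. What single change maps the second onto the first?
The image was color-inverted (negative).

The light background has become dark and every shape's color is its complement — a photographic negative.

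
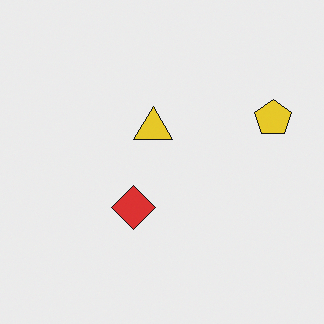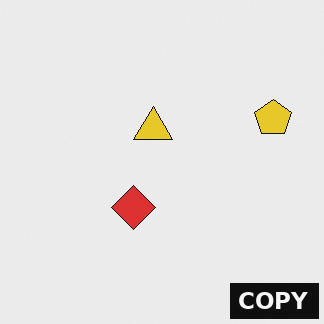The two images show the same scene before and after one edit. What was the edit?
The second image is the first watermarked with the text "COPY" in the lower-right corner.

A dark label reading "COPY" appears in the lower-right corner.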